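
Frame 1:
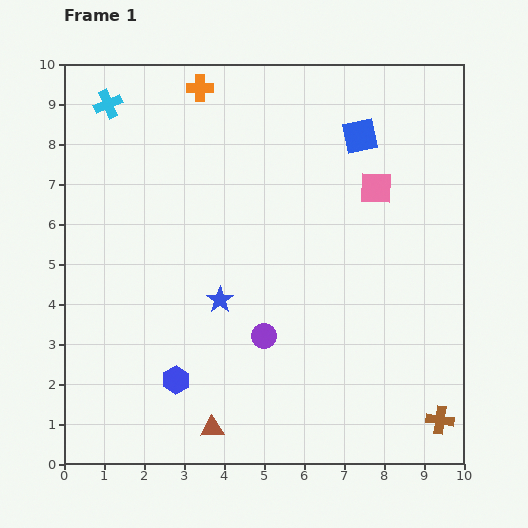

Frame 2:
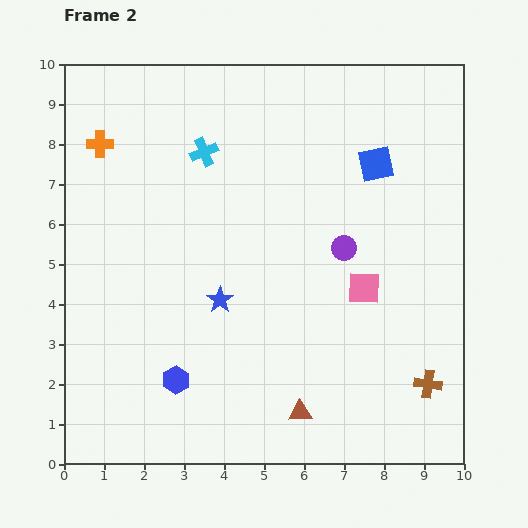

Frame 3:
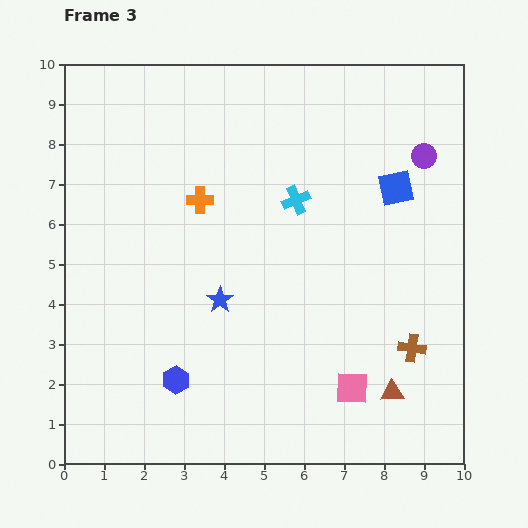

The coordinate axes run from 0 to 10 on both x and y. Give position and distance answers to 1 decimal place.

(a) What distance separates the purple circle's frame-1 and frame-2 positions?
3.0

The purple circle moved from (5.0, 3.2) to (7.0, 5.4), a distance of √(2.0² + 2.2²) ≈ 3.0.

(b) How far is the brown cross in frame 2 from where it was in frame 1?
0.9

The brown cross moved from (9.4, 1.1) to (9.1, 2.0), a distance of √(0.3² + 0.9²) ≈ 0.9.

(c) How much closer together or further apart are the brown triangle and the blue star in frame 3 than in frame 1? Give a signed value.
+1.7

Distance in frame 1: 3.2. Distance in frame 3: 4.9.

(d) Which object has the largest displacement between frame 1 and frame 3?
the purple circle

(moved 6.0; next 5.3)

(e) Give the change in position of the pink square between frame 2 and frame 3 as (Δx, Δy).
(-0.3, -2.5)

The pink square was at (7.5, 4.4) in frame 2 and (7.2, 1.9) in frame 3.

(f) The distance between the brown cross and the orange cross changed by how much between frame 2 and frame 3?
-3.7

Distance in frame 2: 10.2. Distance in frame 3: 6.5.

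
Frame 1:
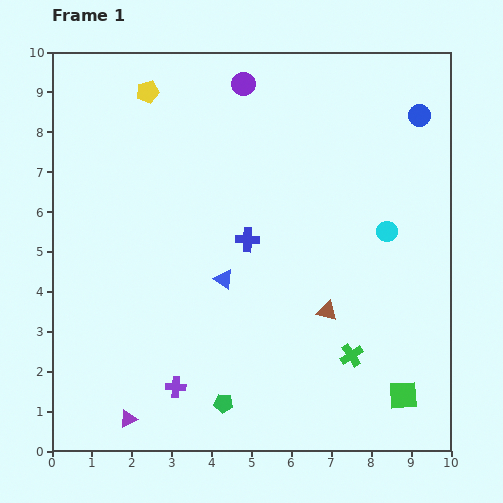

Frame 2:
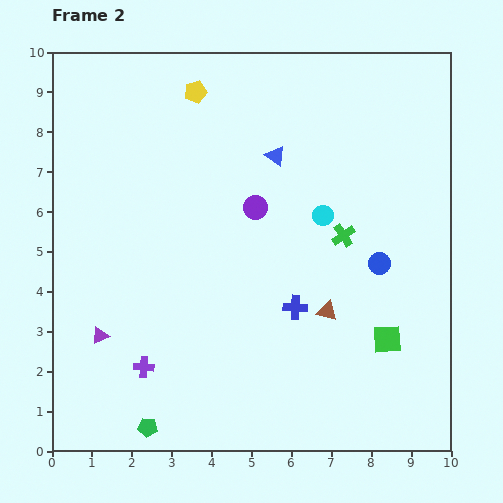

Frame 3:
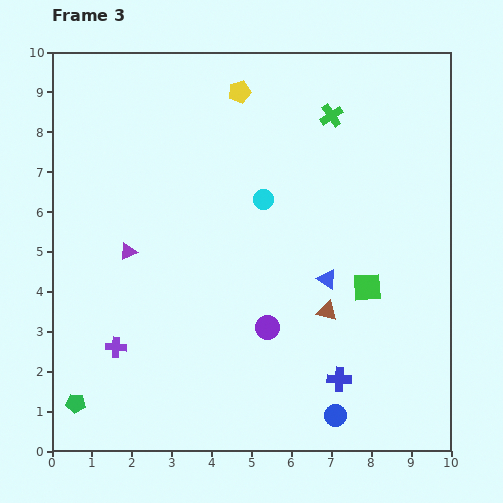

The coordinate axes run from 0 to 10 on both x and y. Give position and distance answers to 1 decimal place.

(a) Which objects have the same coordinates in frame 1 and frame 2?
the brown triangle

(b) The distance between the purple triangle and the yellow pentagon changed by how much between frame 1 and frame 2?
-1.6

Distance in frame 1: 8.2. Distance in frame 2: 6.6.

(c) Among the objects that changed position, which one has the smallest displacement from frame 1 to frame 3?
the purple cross

(moved 1.8)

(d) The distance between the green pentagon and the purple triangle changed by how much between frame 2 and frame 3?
+1.4

Distance in frame 2: 2.6. Distance in frame 3: 4.0.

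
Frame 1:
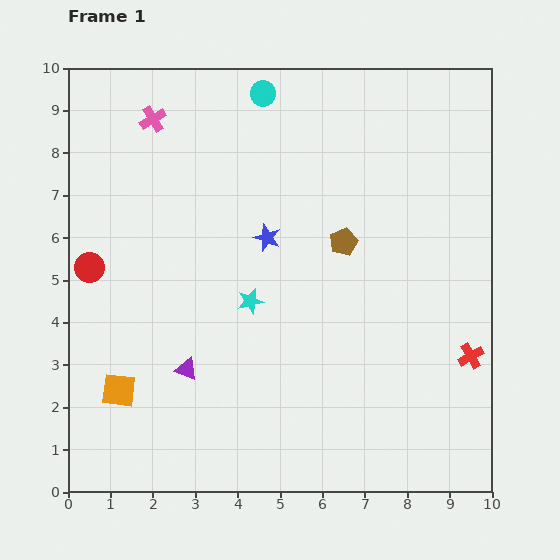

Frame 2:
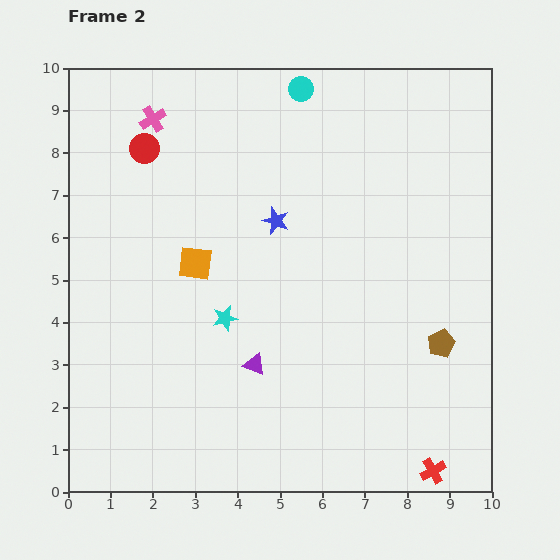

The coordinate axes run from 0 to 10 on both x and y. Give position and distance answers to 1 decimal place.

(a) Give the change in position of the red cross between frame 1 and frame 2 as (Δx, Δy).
(-0.9, -2.7)

The red cross was at (9.5, 3.2) in frame 1 and (8.6, 0.5) in frame 2.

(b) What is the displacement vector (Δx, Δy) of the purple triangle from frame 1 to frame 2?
(1.6, 0.1)

The purple triangle was at (2.8, 2.9) in frame 1 and (4.4, 3.0) in frame 2.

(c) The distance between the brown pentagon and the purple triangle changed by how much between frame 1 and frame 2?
-0.4

Distance in frame 1: 4.8. Distance in frame 2: 4.4.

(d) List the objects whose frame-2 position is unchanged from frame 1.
the pink cross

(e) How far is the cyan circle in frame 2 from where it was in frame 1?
0.9

The cyan circle moved from (4.6, 9.4) to (5.5, 9.5), a distance of √(0.9² + 0.1²) ≈ 0.9.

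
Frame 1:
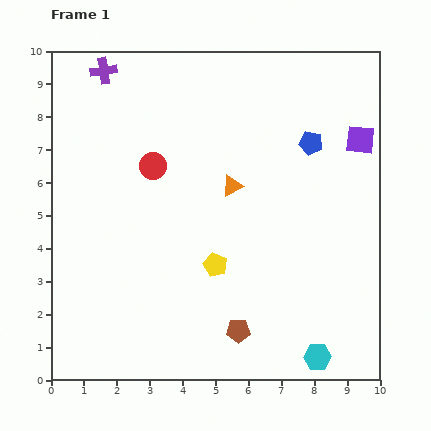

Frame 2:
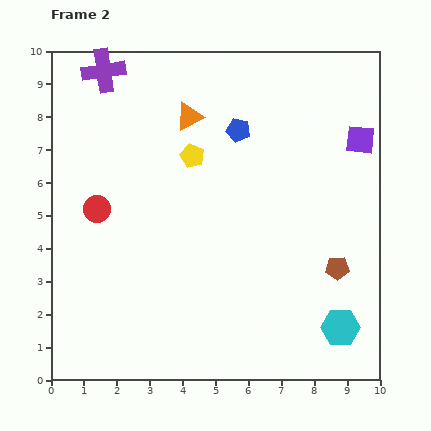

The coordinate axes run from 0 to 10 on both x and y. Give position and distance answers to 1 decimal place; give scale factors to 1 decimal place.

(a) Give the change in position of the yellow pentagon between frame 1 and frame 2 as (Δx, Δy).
(-0.7, 3.3)

The yellow pentagon was at (5.0, 3.5) in frame 1 and (4.3, 6.8) in frame 2.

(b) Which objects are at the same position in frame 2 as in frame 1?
the purple cross, the purple square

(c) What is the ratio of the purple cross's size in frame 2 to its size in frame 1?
1.7×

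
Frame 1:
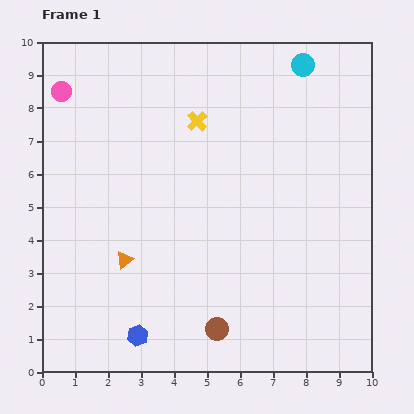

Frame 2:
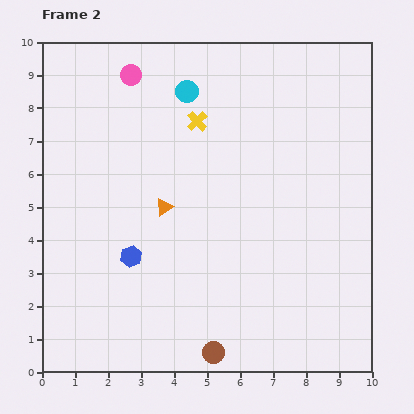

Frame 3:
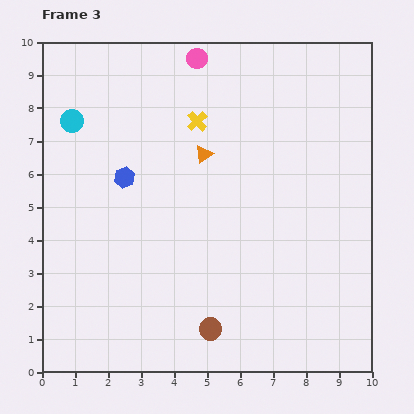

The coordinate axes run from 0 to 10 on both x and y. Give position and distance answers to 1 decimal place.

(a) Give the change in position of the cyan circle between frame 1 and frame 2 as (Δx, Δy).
(-3.5, -0.8)

The cyan circle was at (7.9, 9.3) in frame 1 and (4.4, 8.5) in frame 2.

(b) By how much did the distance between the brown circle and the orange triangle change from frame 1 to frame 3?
+1.8

Distance in frame 1: 3.5. Distance in frame 3: 5.3.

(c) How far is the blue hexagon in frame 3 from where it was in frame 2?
2.4

The blue hexagon moved from (2.7, 3.5) to (2.5, 5.9), a distance of √(0.2² + 2.4²) ≈ 2.4.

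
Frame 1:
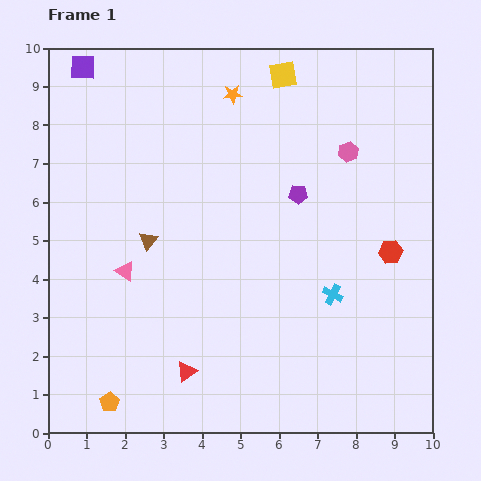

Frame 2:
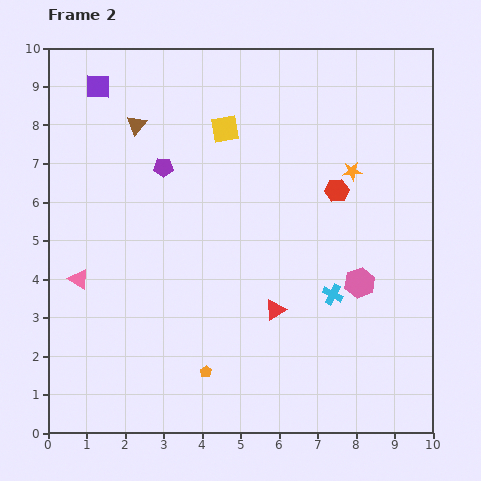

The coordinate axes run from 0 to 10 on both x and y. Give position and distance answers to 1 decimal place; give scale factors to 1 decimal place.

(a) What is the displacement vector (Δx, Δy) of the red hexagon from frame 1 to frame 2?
(-1.4, 1.6)

The red hexagon was at (8.9, 4.7) in frame 1 and (7.5, 6.3) in frame 2.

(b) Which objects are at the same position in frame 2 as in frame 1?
the cyan cross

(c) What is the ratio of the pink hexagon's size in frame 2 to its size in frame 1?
1.5×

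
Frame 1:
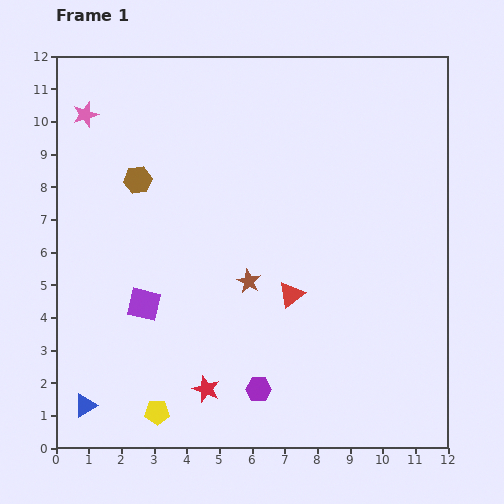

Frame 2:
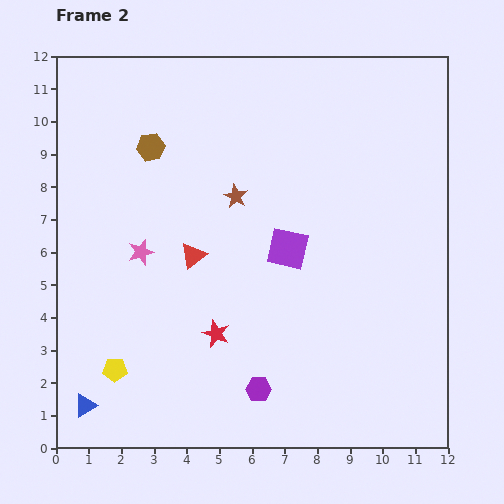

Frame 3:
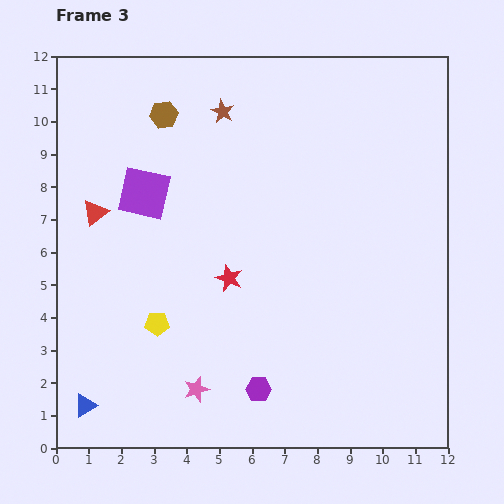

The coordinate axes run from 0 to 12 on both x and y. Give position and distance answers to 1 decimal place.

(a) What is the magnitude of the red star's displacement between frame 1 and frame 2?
1.7

The red star moved from (4.6, 1.8) to (4.9, 3.5), a distance of √(0.3² + 1.7²) ≈ 1.7.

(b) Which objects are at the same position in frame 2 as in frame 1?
the purple hexagon, the blue triangle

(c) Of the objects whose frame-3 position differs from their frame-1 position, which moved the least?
the brown hexagon

(moved 2.2)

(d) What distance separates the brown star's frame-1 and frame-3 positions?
5.3

The brown star moved from (5.9, 5.1) to (5.1, 10.3), a distance of √(0.8² + 5.2²) ≈ 5.3.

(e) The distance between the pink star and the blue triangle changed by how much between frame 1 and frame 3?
-5.5

Distance in frame 1: 8.9. Distance in frame 3: 3.4.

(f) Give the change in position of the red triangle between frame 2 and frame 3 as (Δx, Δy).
(-3.0, 1.3)

The red triangle was at (4.2, 5.9) in frame 2 and (1.2, 7.2) in frame 3.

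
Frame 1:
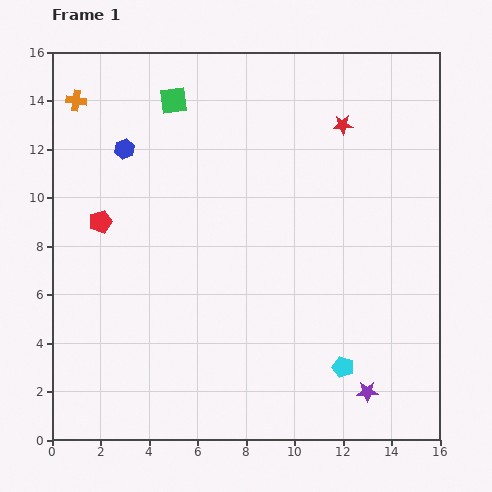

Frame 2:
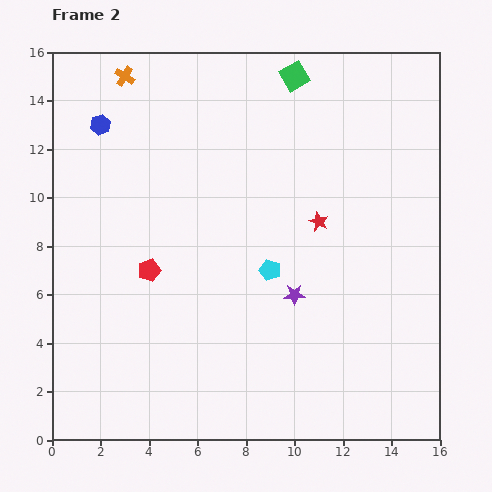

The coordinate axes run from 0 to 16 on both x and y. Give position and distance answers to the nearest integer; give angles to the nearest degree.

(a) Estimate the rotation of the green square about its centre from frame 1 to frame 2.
22° counter-clockwise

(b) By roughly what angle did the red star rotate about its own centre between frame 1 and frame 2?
26° clockwise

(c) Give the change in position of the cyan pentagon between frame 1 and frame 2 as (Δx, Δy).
(-3, 4)

The cyan pentagon was at (12, 3) in frame 1 and (9, 7) in frame 2.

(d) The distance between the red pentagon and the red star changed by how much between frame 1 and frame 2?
-4

Distance in frame 1: 11. Distance in frame 2: 7.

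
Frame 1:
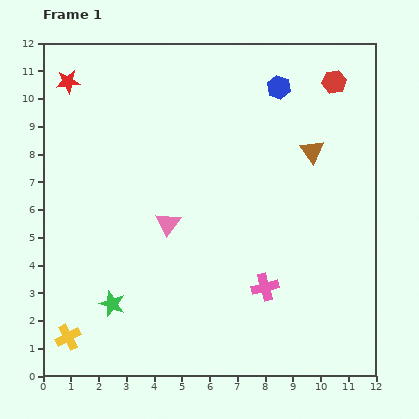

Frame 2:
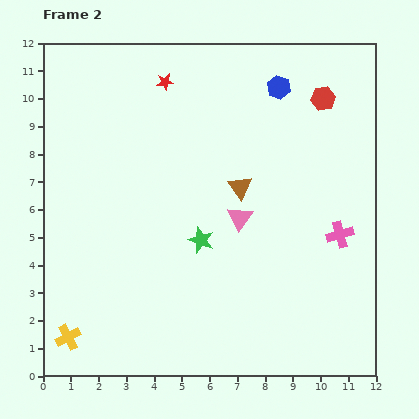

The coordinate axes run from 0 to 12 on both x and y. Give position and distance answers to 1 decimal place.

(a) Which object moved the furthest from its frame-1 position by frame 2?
the green star

(moved 3.9; next 3.5)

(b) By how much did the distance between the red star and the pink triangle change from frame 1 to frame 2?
-0.6

Distance in frame 1: 6.2. Distance in frame 2: 5.6.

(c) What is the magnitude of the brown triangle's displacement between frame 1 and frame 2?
2.9

The brown triangle moved from (9.7, 8.1) to (7.1, 6.8), a distance of √(2.6² + 1.3²) ≈ 2.9.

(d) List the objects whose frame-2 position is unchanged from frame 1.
the blue hexagon, the yellow cross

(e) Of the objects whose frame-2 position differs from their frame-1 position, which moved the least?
the red hexagon

(moved 0.7)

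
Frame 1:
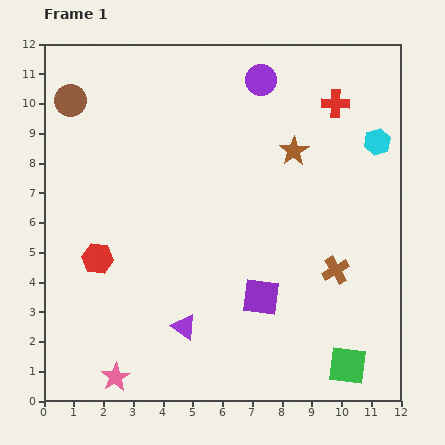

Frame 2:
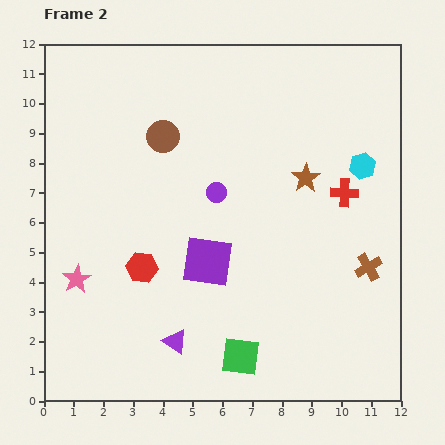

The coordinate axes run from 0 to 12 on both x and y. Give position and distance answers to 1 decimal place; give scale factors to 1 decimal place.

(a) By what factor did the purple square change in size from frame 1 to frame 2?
1.4×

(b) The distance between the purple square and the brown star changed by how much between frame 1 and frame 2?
-0.7

Distance in frame 1: 5.0. Distance in frame 2: 4.3.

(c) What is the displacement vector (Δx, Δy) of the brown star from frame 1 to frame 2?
(0.4, -0.9)

The brown star was at (8.4, 8.4) in frame 1 and (8.8, 7.5) in frame 2.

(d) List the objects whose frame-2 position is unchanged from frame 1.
none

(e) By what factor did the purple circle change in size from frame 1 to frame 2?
0.6×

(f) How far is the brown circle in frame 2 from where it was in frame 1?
3.3

The brown circle moved from (0.9, 10.1) to (4.0, 8.9), a distance of √(3.1² + 1.2²) ≈ 3.3.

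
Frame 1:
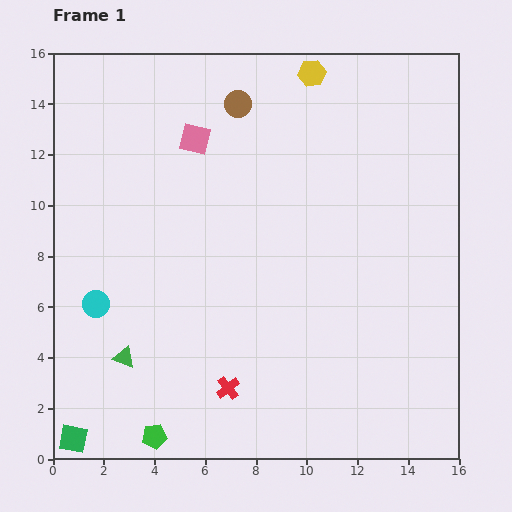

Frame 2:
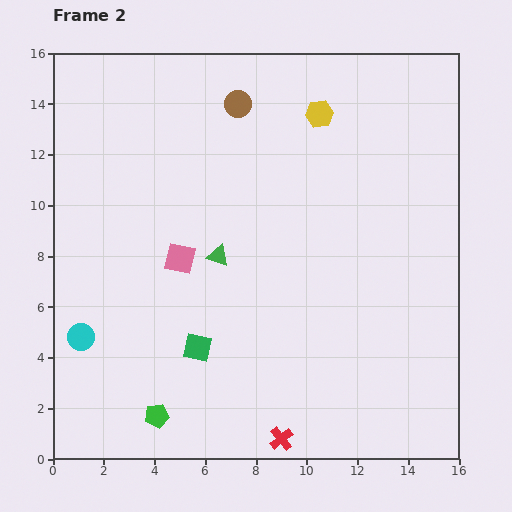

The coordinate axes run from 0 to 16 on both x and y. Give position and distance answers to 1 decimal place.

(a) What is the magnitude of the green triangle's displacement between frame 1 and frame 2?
5.4

The green triangle moved from (2.8, 4.0) to (6.5, 8.0), a distance of √(3.7² + 4.0²) ≈ 5.4.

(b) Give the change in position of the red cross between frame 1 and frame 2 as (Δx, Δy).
(2.1, -2.0)

The red cross was at (6.9, 2.8) in frame 1 and (9.0, 0.8) in frame 2.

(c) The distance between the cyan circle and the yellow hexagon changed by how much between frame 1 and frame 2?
+0.4

Distance in frame 1: 12.5. Distance in frame 2: 12.9.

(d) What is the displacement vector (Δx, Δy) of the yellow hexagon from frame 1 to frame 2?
(0.3, -1.6)

The yellow hexagon was at (10.2, 15.2) in frame 1 and (10.5, 13.6) in frame 2.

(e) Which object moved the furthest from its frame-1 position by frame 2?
the green square

(moved 6.1; next 5.4)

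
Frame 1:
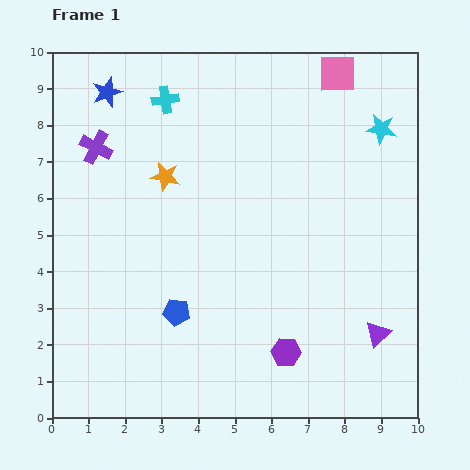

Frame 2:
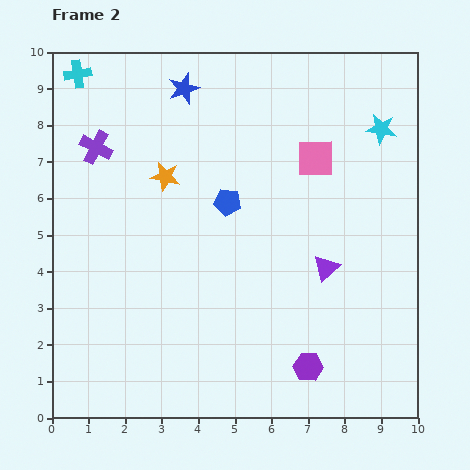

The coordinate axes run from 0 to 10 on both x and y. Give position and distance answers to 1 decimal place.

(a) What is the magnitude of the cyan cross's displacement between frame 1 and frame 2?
2.5

The cyan cross moved from (3.1, 8.7) to (0.7, 9.4), a distance of √(2.4² + 0.7²) ≈ 2.5.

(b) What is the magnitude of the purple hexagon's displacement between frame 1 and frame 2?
0.7

The purple hexagon moved from (6.4, 1.8) to (7.0, 1.4), a distance of √(0.6² + 0.4²) ≈ 0.7.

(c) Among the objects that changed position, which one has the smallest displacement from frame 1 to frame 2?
the purple hexagon

(moved 0.7)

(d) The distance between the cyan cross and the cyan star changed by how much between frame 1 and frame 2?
+2.4

Distance in frame 1: 6.0. Distance in frame 2: 8.4.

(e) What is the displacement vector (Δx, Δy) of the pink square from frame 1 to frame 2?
(-0.6, -2.3)

The pink square was at (7.8, 9.4) in frame 1 and (7.2, 7.1) in frame 2.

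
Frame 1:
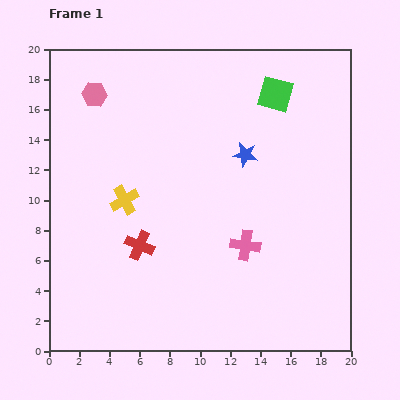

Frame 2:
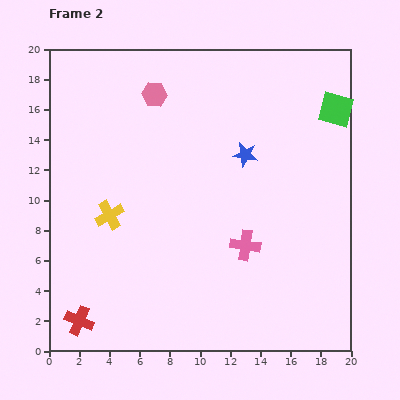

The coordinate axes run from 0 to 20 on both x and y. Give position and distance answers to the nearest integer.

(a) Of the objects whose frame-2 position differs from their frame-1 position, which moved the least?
the yellow cross

(moved 1)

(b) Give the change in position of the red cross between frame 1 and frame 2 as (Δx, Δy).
(-4, -5)

The red cross was at (6, 7) in frame 1 and (2, 2) in frame 2.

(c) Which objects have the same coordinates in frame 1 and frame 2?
the blue star, the pink cross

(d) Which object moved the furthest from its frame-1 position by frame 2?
the red cross

(moved 6; next 4)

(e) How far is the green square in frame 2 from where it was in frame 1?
4

The green square moved from (15, 17) to (19, 16), a distance of √(4² + 1²) ≈ 4.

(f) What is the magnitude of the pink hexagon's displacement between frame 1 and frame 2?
4

The pink hexagon moved from (3, 17) to (7, 17), a distance of √(4² + 0²) ≈ 4.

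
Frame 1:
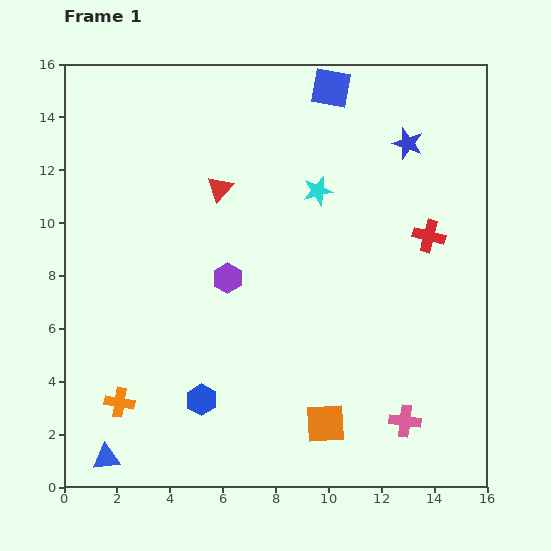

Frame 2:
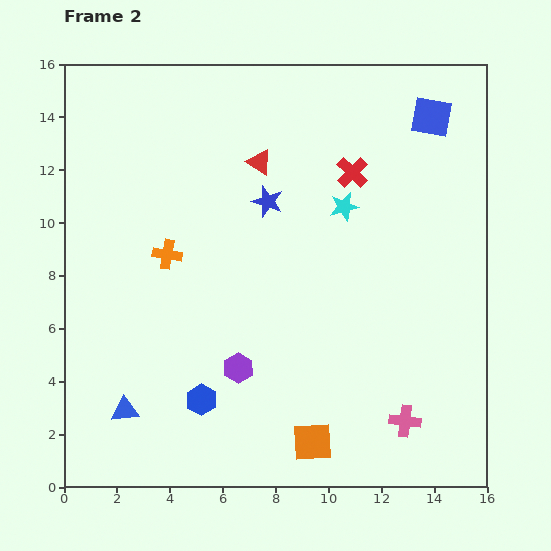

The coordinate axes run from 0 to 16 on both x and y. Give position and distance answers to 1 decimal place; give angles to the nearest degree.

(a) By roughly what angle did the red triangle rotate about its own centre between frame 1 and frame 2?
39° counter-clockwise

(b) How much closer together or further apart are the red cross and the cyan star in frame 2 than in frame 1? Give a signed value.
-3.2

Distance in frame 1: 4.5. Distance in frame 2: 1.3.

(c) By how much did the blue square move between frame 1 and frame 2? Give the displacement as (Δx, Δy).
(3.8, -1.1)

The blue square was at (10.1, 15.1) in frame 1 and (13.9, 14.0) in frame 2.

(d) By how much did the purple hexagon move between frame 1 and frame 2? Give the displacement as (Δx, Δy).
(0.4, -3.4)

The purple hexagon was at (6.2, 7.9) in frame 1 and (6.6, 4.5) in frame 2.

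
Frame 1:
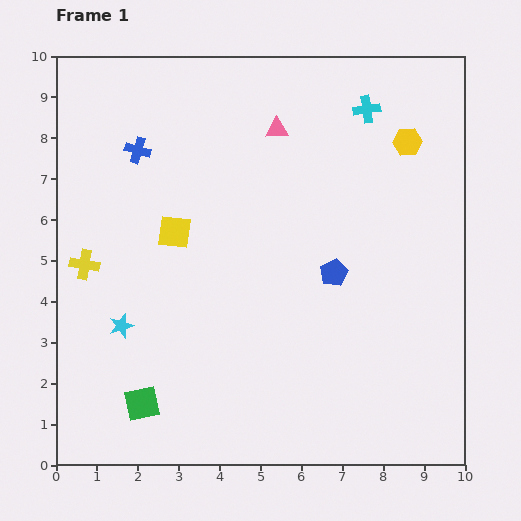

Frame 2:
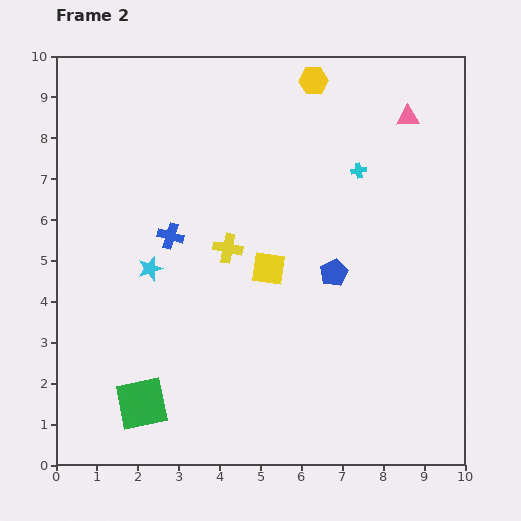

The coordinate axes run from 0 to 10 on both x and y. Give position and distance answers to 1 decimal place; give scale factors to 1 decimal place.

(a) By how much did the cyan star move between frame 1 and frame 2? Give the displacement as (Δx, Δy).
(0.7, 1.4)

The cyan star was at (1.6, 3.4) in frame 1 and (2.3, 4.8) in frame 2.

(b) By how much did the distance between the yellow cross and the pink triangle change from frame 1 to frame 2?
-0.3

Distance in frame 1: 5.7. Distance in frame 2: 5.4.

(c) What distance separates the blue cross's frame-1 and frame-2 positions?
2.2

The blue cross moved from (2.0, 7.7) to (2.8, 5.6), a distance of √(0.8² + 2.1²) ≈ 2.2.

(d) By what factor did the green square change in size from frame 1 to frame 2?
1.5×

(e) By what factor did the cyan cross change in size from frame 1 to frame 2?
0.6×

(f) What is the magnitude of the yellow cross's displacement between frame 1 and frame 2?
3.5

The yellow cross moved from (0.7, 4.9) to (4.2, 5.3), a distance of √(3.5² + 0.4²) ≈ 3.5.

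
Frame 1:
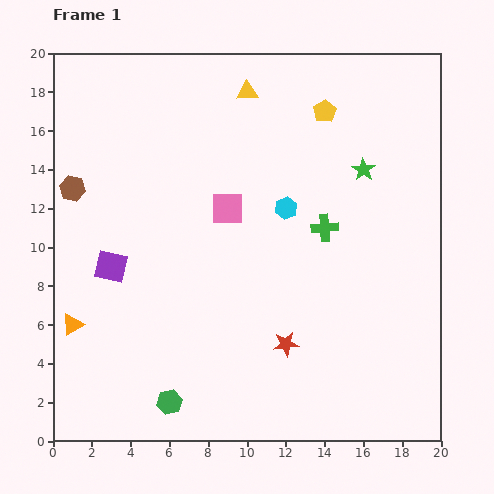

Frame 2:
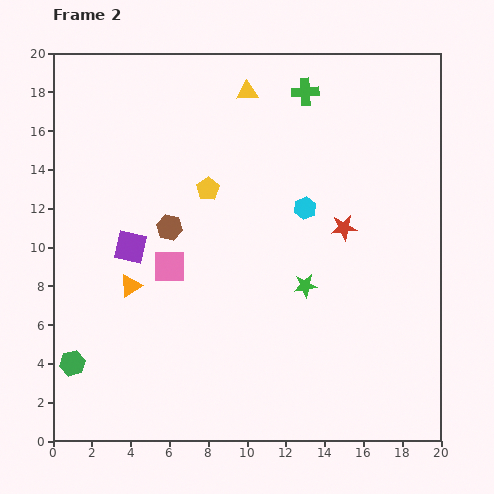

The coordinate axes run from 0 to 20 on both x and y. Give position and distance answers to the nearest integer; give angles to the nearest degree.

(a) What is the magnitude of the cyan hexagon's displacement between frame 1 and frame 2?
1

The cyan hexagon moved from (12, 12) to (13, 12), a distance of √(1² + 0²) ≈ 1.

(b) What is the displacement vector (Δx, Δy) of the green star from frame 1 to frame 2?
(-3, -6)

The green star was at (16, 14) in frame 1 and (13, 8) in frame 2.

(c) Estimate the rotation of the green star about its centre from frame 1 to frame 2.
31° clockwise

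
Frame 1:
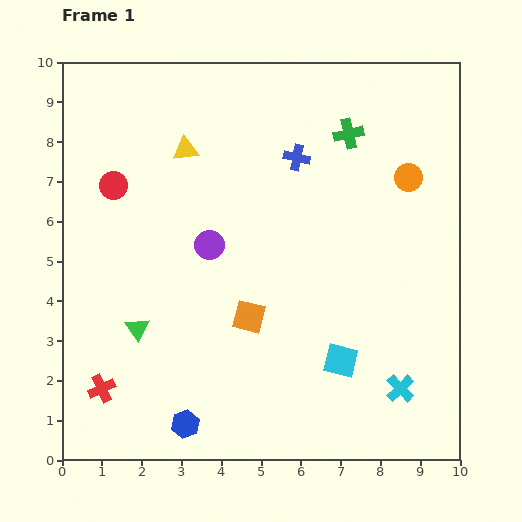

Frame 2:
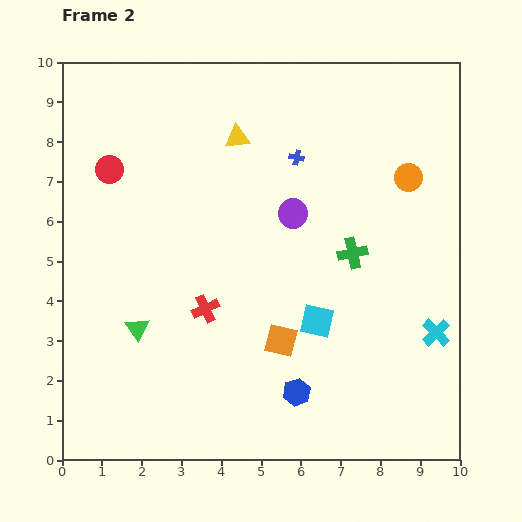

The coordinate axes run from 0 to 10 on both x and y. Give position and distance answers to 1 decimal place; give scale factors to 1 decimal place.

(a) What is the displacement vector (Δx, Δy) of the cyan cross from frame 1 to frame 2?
(0.9, 1.4)

The cyan cross was at (8.5, 1.8) in frame 1 and (9.4, 3.2) in frame 2.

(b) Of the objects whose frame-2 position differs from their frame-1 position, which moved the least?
the red circle

(moved 0.4)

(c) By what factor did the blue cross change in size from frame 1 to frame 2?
0.6×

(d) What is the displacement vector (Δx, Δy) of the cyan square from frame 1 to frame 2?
(-0.6, 1.0)

The cyan square was at (7.0, 2.5) in frame 1 and (6.4, 3.5) in frame 2.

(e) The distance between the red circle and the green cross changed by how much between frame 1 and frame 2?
+0.5

Distance in frame 1: 6.0. Distance in frame 2: 6.5.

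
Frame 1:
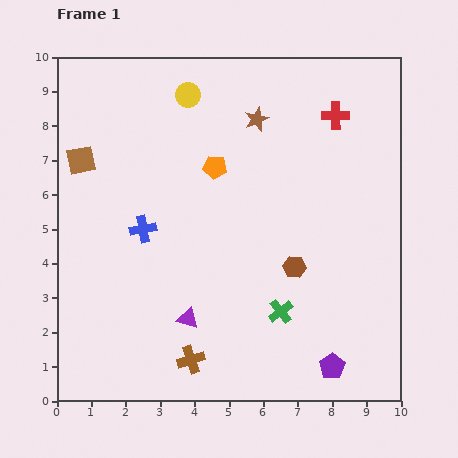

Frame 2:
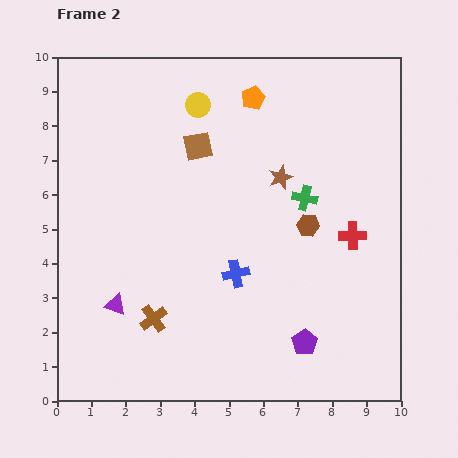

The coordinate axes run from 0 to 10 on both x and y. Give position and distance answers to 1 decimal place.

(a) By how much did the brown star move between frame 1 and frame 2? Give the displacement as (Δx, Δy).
(0.7, -1.7)

The brown star was at (5.8, 8.2) in frame 1 and (6.5, 6.5) in frame 2.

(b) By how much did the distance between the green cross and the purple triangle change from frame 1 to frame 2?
+3.6

Distance in frame 1: 2.7. Distance in frame 2: 6.3.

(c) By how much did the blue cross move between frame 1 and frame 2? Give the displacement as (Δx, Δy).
(2.7, -1.3)

The blue cross was at (2.5, 5.0) in frame 1 and (5.2, 3.7) in frame 2.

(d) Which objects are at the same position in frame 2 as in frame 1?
none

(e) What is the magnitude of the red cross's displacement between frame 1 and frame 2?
3.5

The red cross moved from (8.1, 8.3) to (8.6, 4.8), a distance of √(0.5² + 3.5²) ≈ 3.5.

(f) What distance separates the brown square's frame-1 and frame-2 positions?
3.4

The brown square moved from (0.7, 7.0) to (4.1, 7.4), a distance of √(3.4² + 0.4²) ≈ 3.4.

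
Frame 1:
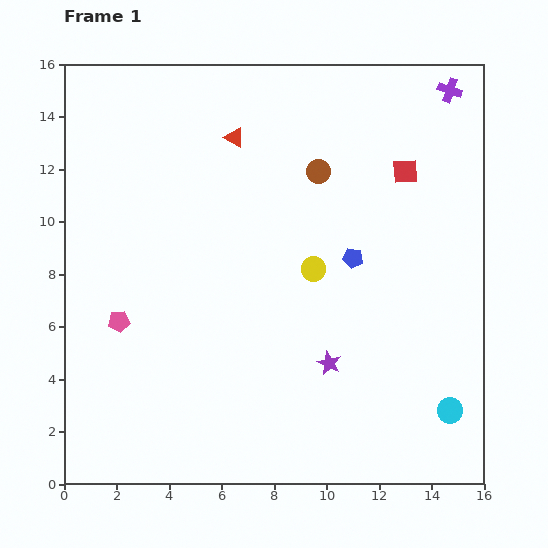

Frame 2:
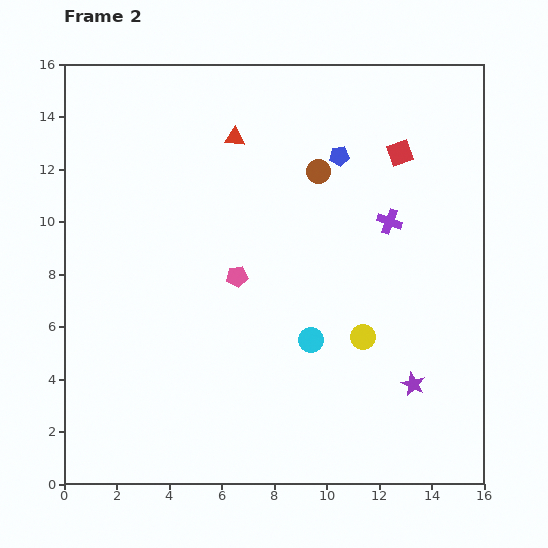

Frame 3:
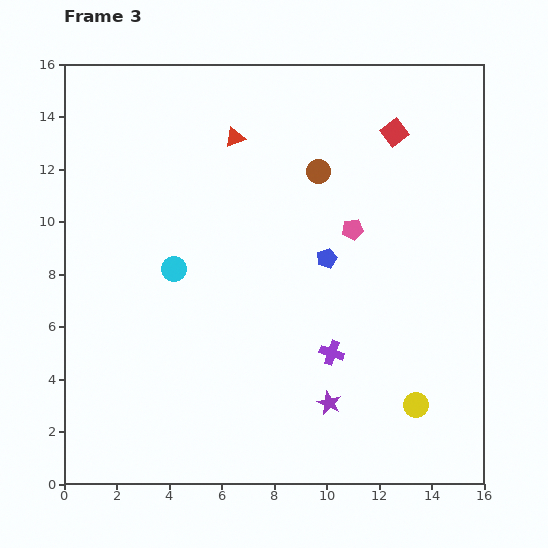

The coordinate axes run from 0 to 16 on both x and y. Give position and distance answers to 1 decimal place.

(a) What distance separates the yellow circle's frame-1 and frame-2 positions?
3.2

The yellow circle moved from (9.5, 8.2) to (11.4, 5.6), a distance of √(1.9² + 2.6²) ≈ 3.2.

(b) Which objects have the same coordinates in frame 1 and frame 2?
the red triangle, the brown circle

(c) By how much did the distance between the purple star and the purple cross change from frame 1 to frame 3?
-9.5

Distance in frame 1: 11.4. Distance in frame 3: 1.9.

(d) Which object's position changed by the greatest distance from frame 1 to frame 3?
the cyan circle

(moved 11.8; next 11.0)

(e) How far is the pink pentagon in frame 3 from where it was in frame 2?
4.8

The pink pentagon moved from (6.6, 7.9) to (11.0, 9.7), a distance of √(4.4² + 1.8²) ≈ 4.8.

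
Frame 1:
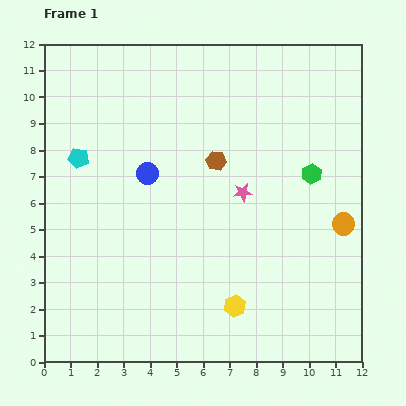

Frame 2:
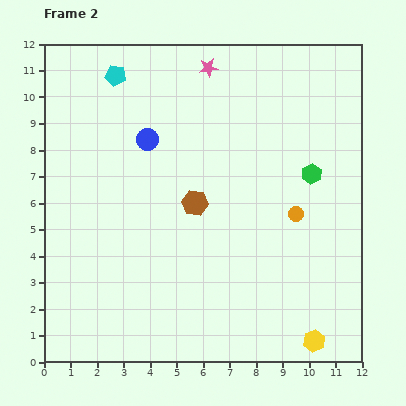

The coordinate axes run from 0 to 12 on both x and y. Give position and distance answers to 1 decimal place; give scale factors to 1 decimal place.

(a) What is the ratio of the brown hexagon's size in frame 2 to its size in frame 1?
1.3×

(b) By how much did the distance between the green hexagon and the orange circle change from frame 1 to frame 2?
-0.6

Distance in frame 1: 2.2. Distance in frame 2: 1.6.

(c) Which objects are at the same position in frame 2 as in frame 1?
the green hexagon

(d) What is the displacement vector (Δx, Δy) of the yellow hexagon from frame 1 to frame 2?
(3.0, -1.3)

The yellow hexagon was at (7.2, 2.1) in frame 1 and (10.2, 0.8) in frame 2.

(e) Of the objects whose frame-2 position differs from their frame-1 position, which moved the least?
the blue circle

(moved 1.3)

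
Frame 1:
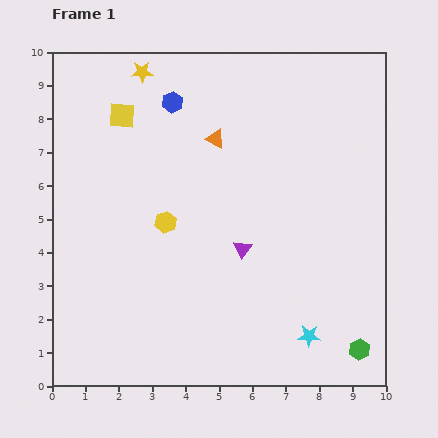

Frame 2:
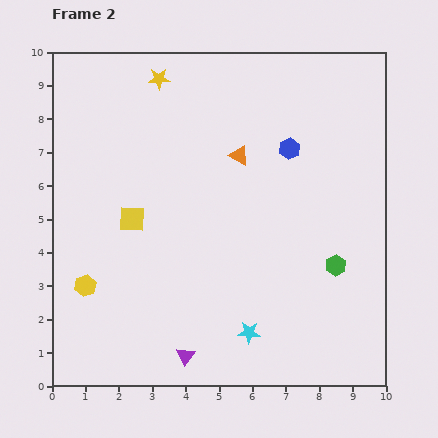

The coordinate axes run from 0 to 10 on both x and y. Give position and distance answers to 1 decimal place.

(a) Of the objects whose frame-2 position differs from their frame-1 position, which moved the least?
the yellow star

(moved 0.5)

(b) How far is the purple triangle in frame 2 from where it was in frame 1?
3.6

The purple triangle moved from (5.7, 4.1) to (4.0, 0.9), a distance of √(1.7² + 3.2²) ≈ 3.6.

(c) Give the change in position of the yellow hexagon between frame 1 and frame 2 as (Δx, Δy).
(-2.4, -1.9)

The yellow hexagon was at (3.4, 4.9) in frame 1 and (1.0, 3.0) in frame 2.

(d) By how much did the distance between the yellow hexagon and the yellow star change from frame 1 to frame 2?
+2.0

Distance in frame 1: 4.6. Distance in frame 2: 6.6.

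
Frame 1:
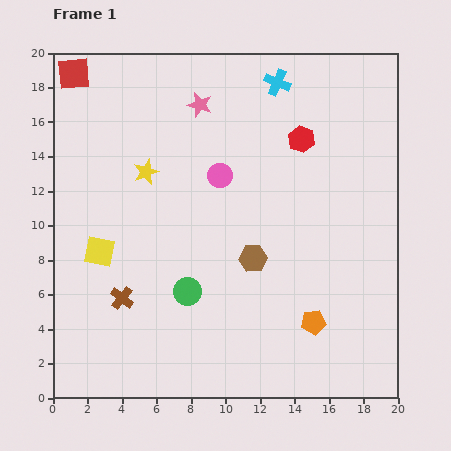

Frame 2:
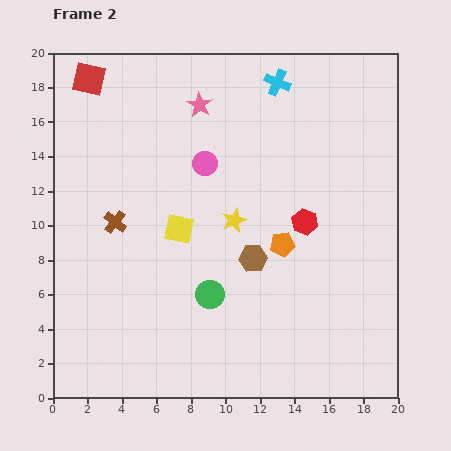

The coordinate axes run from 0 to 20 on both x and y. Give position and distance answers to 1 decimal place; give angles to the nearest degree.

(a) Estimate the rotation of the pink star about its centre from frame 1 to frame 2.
16° clockwise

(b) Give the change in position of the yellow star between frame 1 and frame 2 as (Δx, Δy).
(5.1, -2.8)

The yellow star was at (5.4, 13.1) in frame 1 and (10.5, 10.3) in frame 2.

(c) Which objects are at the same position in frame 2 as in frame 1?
the brown hexagon, the pink star, the cyan cross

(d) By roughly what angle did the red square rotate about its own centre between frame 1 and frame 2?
18° clockwise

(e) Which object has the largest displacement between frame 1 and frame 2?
the yellow star

(moved 5.8; next 4.8)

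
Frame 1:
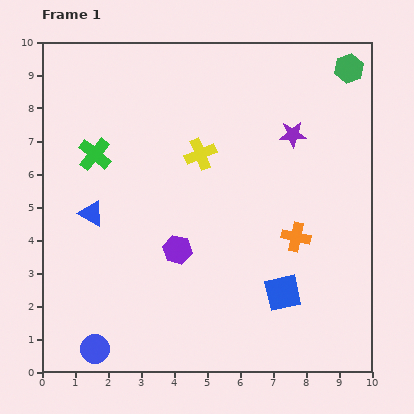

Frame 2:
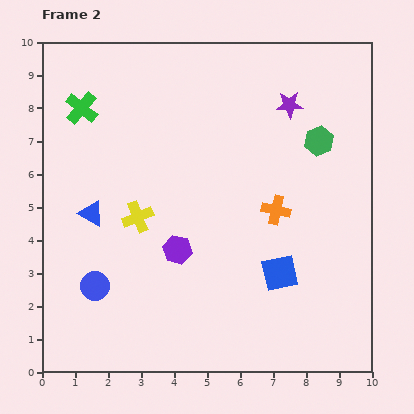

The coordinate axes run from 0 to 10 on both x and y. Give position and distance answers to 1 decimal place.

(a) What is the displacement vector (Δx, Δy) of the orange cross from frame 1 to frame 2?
(-0.6, 0.8)

The orange cross was at (7.7, 4.1) in frame 1 and (7.1, 4.9) in frame 2.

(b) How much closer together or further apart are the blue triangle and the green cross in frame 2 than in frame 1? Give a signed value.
+1.4

Distance in frame 1: 1.8. Distance in frame 2: 3.2.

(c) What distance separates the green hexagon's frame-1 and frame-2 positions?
2.4

The green hexagon moved from (9.3, 9.2) to (8.4, 7.0), a distance of √(0.9² + 2.2²) ≈ 2.4.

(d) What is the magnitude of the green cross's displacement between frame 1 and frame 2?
1.5

The green cross moved from (1.6, 6.6) to (1.2, 8.0), a distance of √(0.4² + 1.4²) ≈ 1.5.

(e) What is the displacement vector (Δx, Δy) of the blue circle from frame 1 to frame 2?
(0.0, 1.9)

The blue circle was at (1.6, 0.7) in frame 1 and (1.6, 2.6) in frame 2.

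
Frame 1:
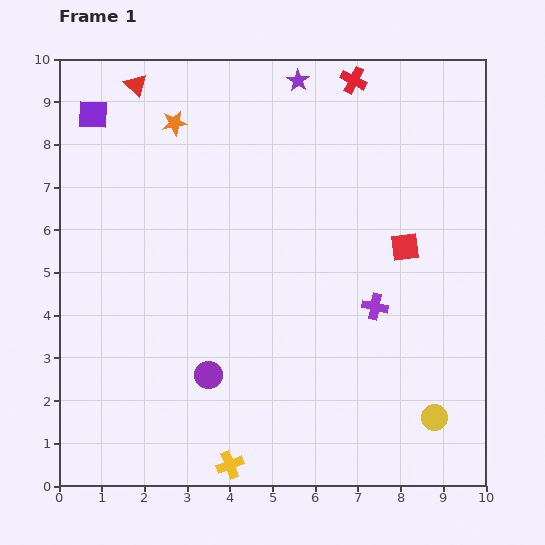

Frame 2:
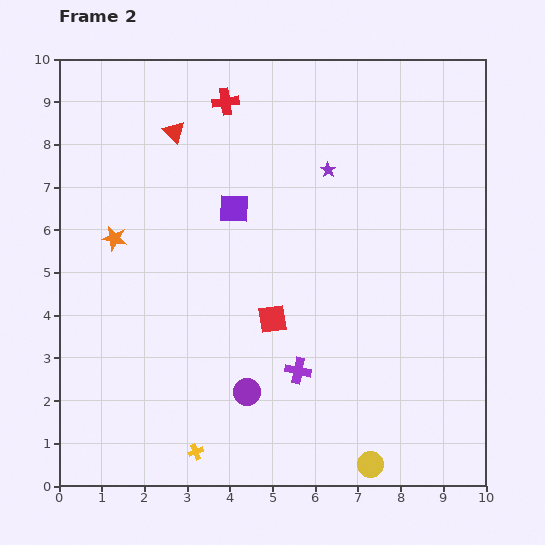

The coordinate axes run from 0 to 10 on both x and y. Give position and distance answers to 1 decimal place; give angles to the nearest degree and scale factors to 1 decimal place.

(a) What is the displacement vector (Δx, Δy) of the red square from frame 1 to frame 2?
(-3.1, -1.7)

The red square was at (8.1, 5.6) in frame 1 and (5.0, 3.9) in frame 2.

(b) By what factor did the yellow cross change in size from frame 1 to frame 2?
0.6×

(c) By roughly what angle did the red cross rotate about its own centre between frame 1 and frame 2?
34° counter-clockwise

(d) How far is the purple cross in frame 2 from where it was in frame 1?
2.3

The purple cross moved from (7.4, 4.2) to (5.6, 2.7), a distance of √(1.8² + 1.5²) ≈ 2.3.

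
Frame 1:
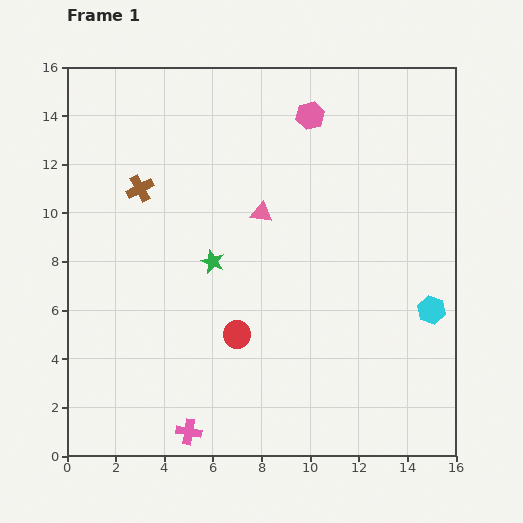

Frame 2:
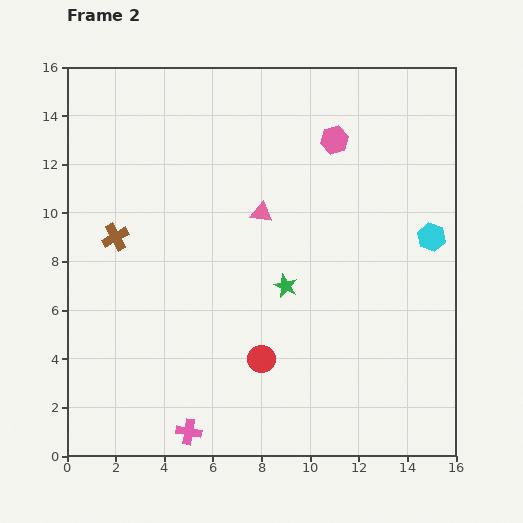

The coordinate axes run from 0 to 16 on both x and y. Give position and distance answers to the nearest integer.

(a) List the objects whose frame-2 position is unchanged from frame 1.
the pink cross, the pink triangle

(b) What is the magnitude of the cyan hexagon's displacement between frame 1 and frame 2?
3

The cyan hexagon moved from (15, 6) to (15, 9), a distance of √(0² + 3²) ≈ 3.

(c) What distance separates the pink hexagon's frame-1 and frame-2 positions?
1

The pink hexagon moved from (10, 14) to (11, 13), a distance of √(1² + 1²) ≈ 1.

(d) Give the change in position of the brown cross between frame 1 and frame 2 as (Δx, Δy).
(-1, -2)

The brown cross was at (3, 11) in frame 1 and (2, 9) in frame 2.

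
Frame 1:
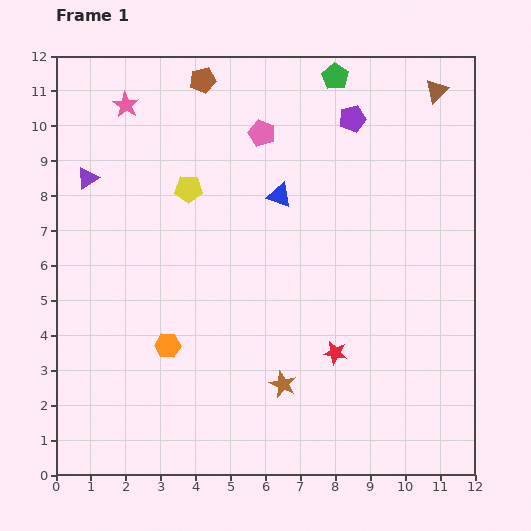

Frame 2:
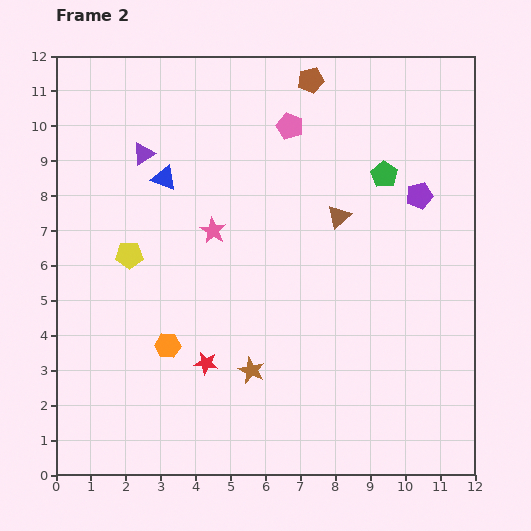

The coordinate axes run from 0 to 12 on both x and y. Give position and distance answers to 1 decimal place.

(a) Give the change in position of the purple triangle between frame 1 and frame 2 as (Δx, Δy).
(1.6, 0.7)

The purple triangle was at (0.9, 8.5) in frame 1 and (2.5, 9.2) in frame 2.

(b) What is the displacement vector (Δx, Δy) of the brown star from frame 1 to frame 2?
(-0.9, 0.4)

The brown star was at (6.5, 2.6) in frame 1 and (5.6, 3.0) in frame 2.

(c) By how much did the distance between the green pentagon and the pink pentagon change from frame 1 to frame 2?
+0.4

Distance in frame 1: 2.6. Distance in frame 2: 3.0.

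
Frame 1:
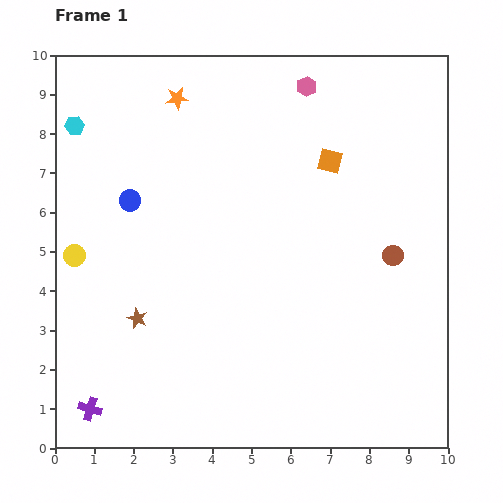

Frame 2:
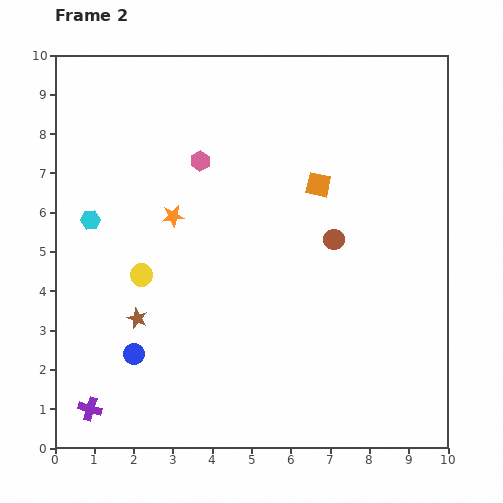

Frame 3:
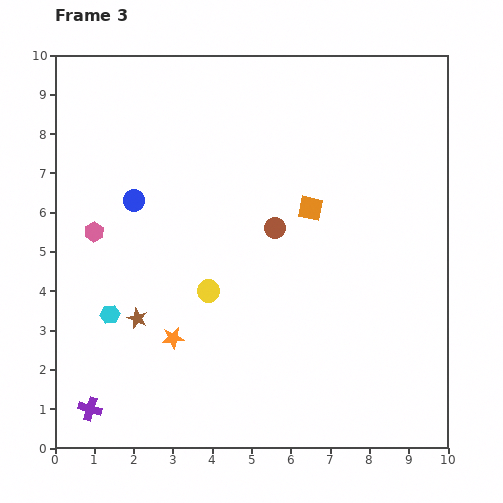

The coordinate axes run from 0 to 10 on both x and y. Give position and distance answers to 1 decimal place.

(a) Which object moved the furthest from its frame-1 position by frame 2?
the blue circle

(moved 3.9; next 3.3)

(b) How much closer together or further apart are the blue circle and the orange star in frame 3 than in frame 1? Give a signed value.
+0.7

Distance in frame 1: 2.9. Distance in frame 3: 3.6.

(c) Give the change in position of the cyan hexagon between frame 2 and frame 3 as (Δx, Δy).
(0.5, -2.4)

The cyan hexagon was at (0.9, 5.8) in frame 2 and (1.4, 3.4) in frame 3.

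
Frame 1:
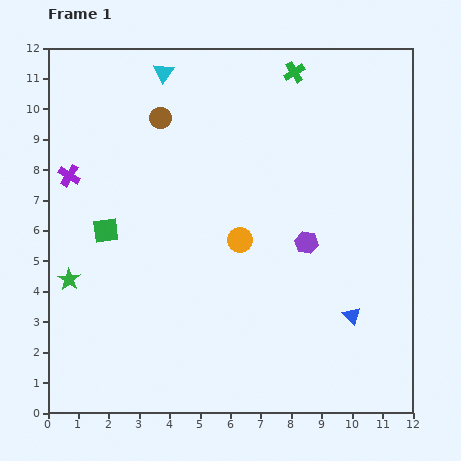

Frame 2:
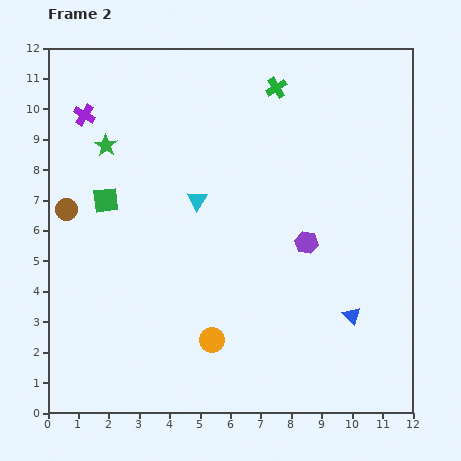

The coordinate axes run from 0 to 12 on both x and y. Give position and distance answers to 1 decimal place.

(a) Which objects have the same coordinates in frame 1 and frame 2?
the blue triangle, the purple hexagon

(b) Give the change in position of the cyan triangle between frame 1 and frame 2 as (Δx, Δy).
(1.1, -4.2)

The cyan triangle was at (3.8, 11.2) in frame 1 and (4.9, 7.0) in frame 2.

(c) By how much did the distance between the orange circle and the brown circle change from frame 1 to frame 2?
+1.6

Distance in frame 1: 4.8. Distance in frame 2: 6.4.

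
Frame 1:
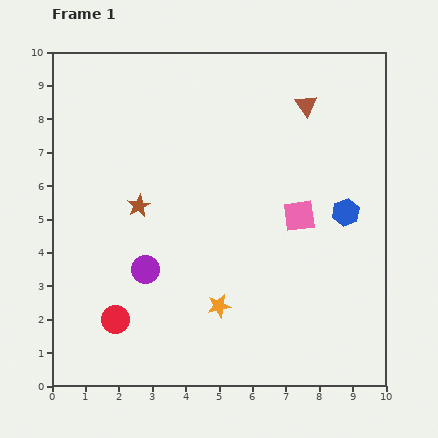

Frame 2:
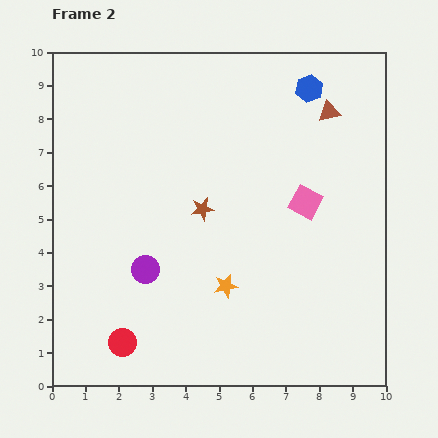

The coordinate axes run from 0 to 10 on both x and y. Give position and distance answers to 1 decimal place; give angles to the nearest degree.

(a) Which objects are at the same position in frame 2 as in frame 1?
the purple circle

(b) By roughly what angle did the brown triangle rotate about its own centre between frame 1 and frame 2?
52° clockwise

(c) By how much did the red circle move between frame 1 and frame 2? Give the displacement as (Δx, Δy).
(0.2, -0.7)

The red circle was at (1.9, 2.0) in frame 1 and (2.1, 1.3) in frame 2.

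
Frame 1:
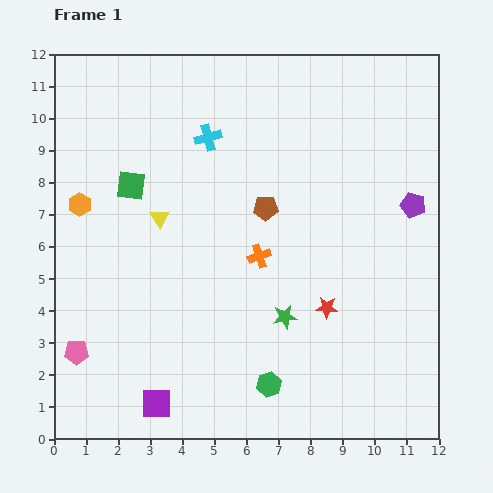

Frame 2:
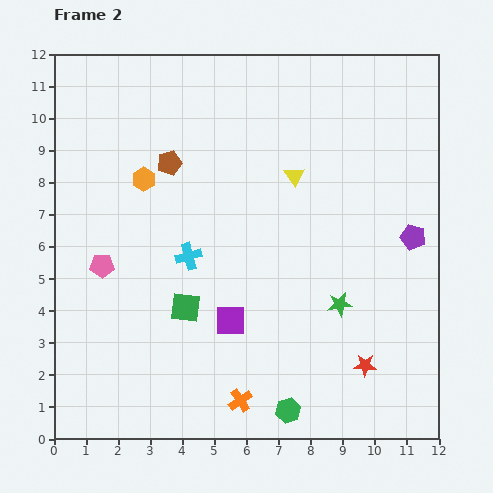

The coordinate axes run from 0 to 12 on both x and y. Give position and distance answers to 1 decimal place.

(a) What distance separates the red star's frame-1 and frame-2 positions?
2.2

The red star moved from (8.5, 4.1) to (9.7, 2.3), a distance of √(1.2² + 1.8²) ≈ 2.2.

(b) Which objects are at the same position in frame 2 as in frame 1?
none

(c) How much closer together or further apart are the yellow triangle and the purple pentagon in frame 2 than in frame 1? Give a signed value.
-3.7

Distance in frame 1: 7.9. Distance in frame 2: 4.2.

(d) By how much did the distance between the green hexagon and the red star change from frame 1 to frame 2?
-0.2

Distance in frame 1: 3.0. Distance in frame 2: 2.8.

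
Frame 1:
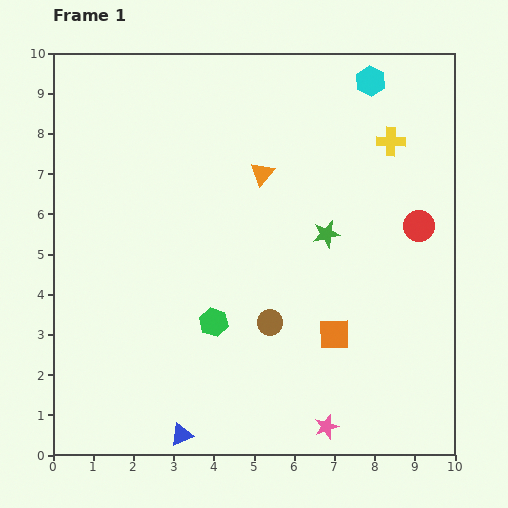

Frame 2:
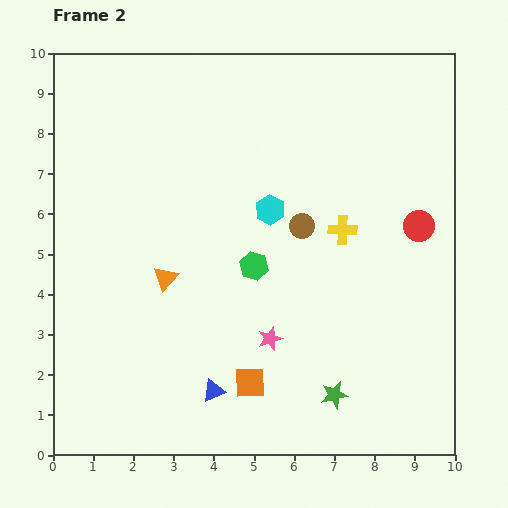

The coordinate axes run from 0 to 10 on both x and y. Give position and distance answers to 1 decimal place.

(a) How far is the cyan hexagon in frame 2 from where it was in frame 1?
4.1

The cyan hexagon moved from (7.9, 9.3) to (5.4, 6.1), a distance of √(2.5² + 3.2²) ≈ 4.1.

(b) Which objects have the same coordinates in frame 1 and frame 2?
the red circle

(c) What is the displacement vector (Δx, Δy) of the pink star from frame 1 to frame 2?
(-1.4, 2.2)

The pink star was at (6.8, 0.7) in frame 1 and (5.4, 2.9) in frame 2.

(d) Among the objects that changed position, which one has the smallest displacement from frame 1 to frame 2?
the blue triangle

(moved 1.4)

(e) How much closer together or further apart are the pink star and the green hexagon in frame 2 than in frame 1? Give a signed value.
-2.0

Distance in frame 1: 3.8. Distance in frame 2: 1.8.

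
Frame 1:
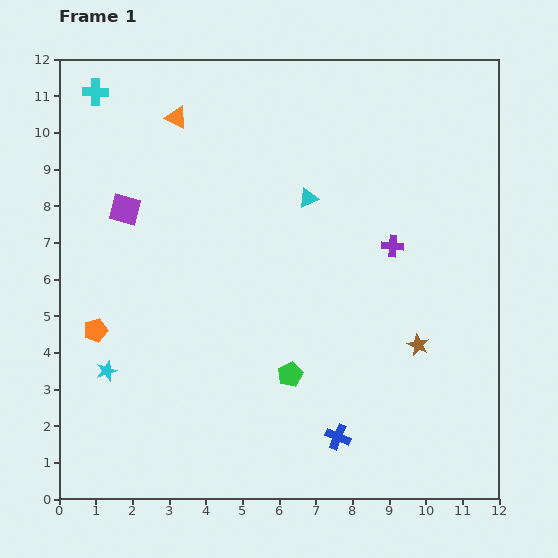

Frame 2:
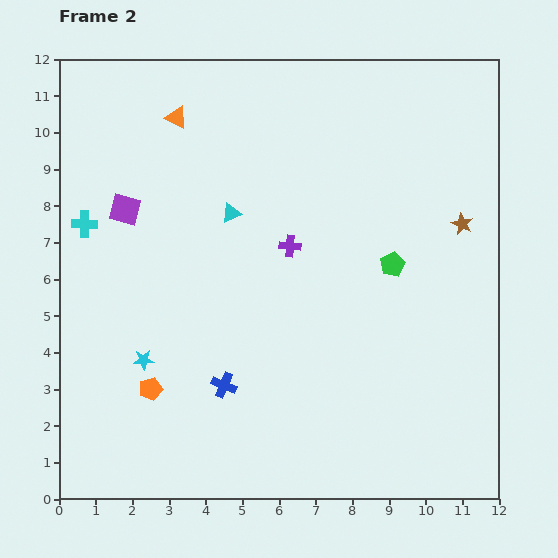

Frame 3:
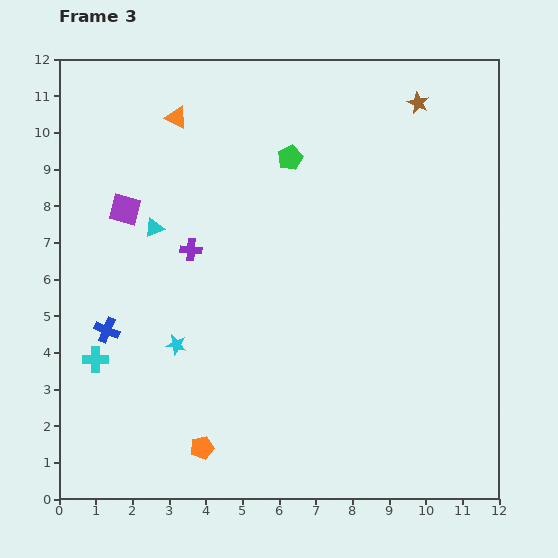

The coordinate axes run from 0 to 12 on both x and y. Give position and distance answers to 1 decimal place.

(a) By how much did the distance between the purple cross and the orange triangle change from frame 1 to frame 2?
-2.2

Distance in frame 1: 6.9. Distance in frame 2: 4.7.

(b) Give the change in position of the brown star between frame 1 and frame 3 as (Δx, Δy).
(0.0, 6.6)

The brown star was at (9.8, 4.2) in frame 1 and (9.8, 10.8) in frame 3.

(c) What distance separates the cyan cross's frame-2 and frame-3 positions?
3.7

The cyan cross moved from (0.7, 7.5) to (1.0, 3.8), a distance of √(0.3² + 3.7²) ≈ 3.7.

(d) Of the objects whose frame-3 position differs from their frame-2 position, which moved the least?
the cyan star

(moved 1.0)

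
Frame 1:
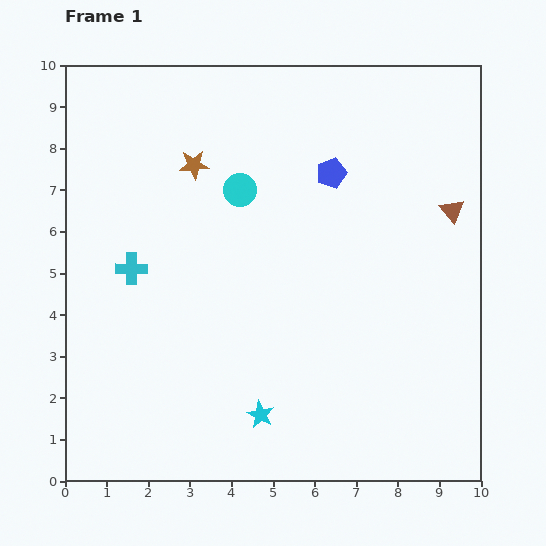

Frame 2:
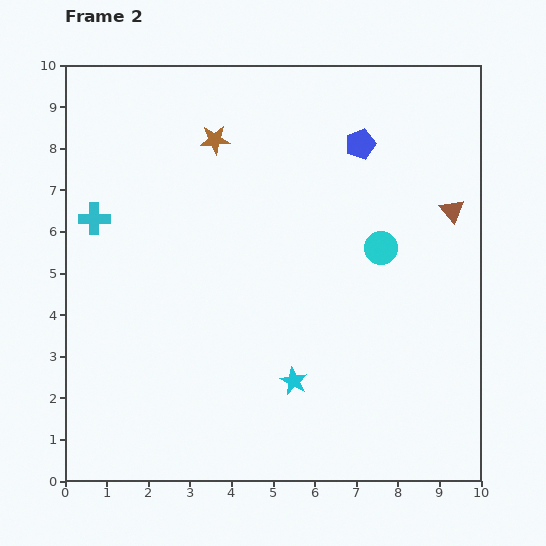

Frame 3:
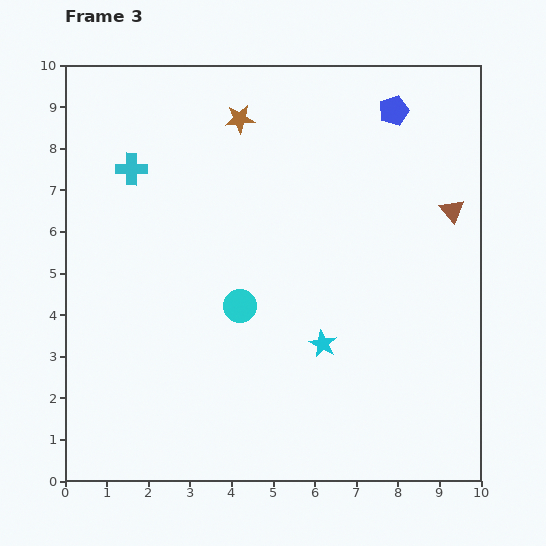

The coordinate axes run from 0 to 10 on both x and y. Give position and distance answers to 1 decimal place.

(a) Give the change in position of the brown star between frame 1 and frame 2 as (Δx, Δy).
(0.5, 0.6)

The brown star was at (3.1, 7.6) in frame 1 and (3.6, 8.2) in frame 2.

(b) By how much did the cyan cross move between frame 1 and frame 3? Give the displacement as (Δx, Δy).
(0.0, 2.4)

The cyan cross was at (1.6, 5.1) in frame 1 and (1.6, 7.5) in frame 3.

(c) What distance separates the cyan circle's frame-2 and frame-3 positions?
3.7

The cyan circle moved from (7.6, 5.6) to (4.2, 4.2), a distance of √(3.4² + 1.4²) ≈ 3.7.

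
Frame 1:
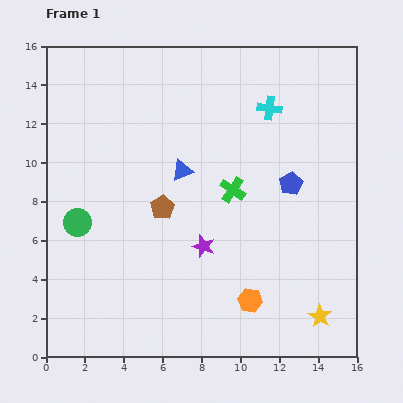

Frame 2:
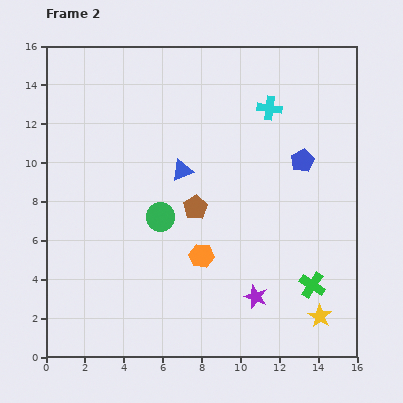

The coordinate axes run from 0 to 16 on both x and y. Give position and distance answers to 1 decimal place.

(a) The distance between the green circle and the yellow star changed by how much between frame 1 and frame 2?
-3.7

Distance in frame 1: 13.4. Distance in frame 2: 9.7.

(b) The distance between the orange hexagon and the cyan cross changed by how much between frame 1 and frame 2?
-1.6

Distance in frame 1: 10.0. Distance in frame 2: 8.4.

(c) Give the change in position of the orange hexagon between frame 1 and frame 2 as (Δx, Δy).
(-2.5, 2.3)

The orange hexagon was at (10.5, 2.9) in frame 1 and (8.0, 5.2) in frame 2.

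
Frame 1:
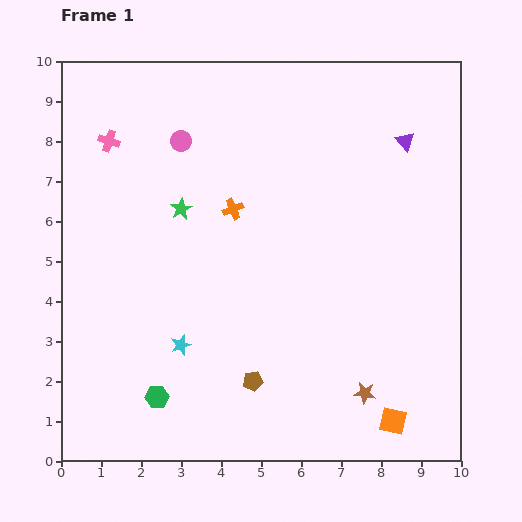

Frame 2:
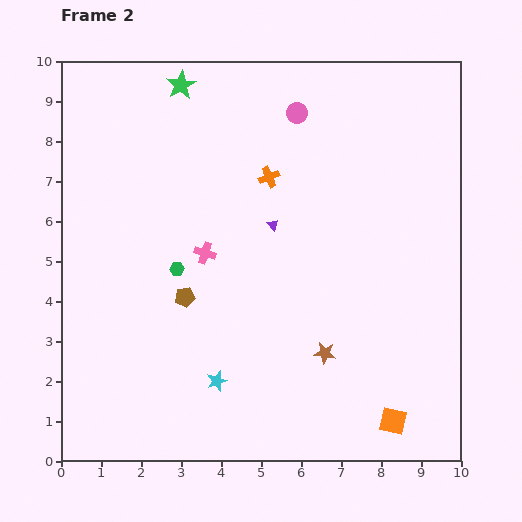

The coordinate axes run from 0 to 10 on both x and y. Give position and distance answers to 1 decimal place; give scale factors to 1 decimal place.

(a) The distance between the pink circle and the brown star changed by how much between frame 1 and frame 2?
-1.8

Distance in frame 1: 7.8. Distance in frame 2: 6.0.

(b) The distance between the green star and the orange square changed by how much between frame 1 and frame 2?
+2.4

Distance in frame 1: 7.5. Distance in frame 2: 9.9.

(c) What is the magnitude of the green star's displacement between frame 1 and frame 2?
3.1

The green star moved from (3.0, 6.3) to (3.0, 9.4), a distance of √(0.0² + 3.1²) ≈ 3.1.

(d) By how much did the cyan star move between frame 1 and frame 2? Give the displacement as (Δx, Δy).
(0.9, -0.9)

The cyan star was at (3.0, 2.9) in frame 1 and (3.9, 2.0) in frame 2.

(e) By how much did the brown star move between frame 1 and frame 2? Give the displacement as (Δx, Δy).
(-1.0, 1.0)

The brown star was at (7.6, 1.7) in frame 1 and (6.6, 2.7) in frame 2.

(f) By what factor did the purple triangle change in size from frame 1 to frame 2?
0.6×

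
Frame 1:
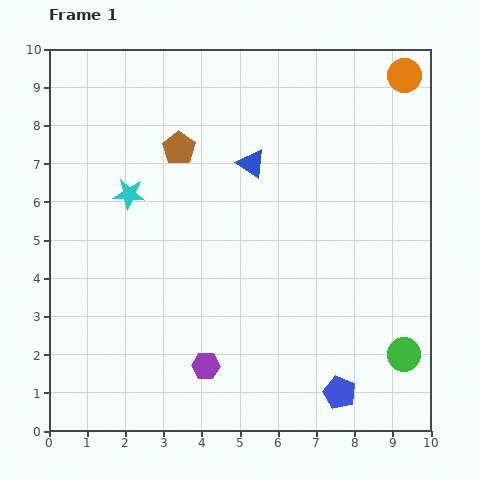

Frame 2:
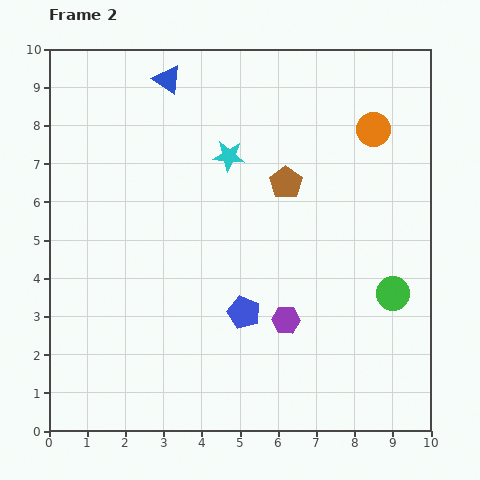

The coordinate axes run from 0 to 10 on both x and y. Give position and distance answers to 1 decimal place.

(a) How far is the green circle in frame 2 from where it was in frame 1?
1.6

The green circle moved from (9.3, 2.0) to (9.0, 3.6), a distance of √(0.3² + 1.6²) ≈ 1.6.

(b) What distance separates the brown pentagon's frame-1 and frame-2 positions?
2.9

The brown pentagon moved from (3.4, 7.4) to (6.2, 6.5), a distance of √(2.8² + 0.9²) ≈ 2.9.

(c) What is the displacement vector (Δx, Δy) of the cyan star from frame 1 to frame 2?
(2.6, 1.0)

The cyan star was at (2.1, 6.2) in frame 1 and (4.7, 7.2) in frame 2.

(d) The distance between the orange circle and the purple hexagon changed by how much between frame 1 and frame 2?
-3.7

Distance in frame 1: 9.2. Distance in frame 2: 5.5.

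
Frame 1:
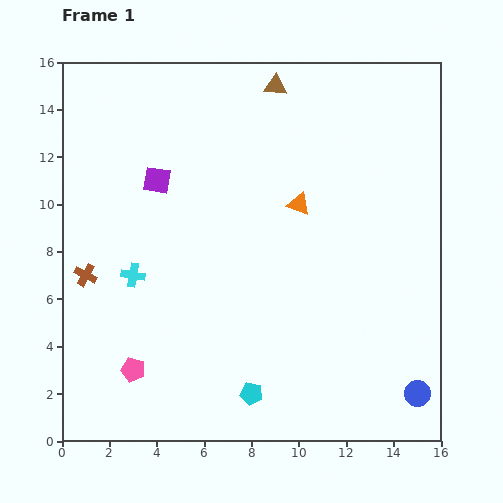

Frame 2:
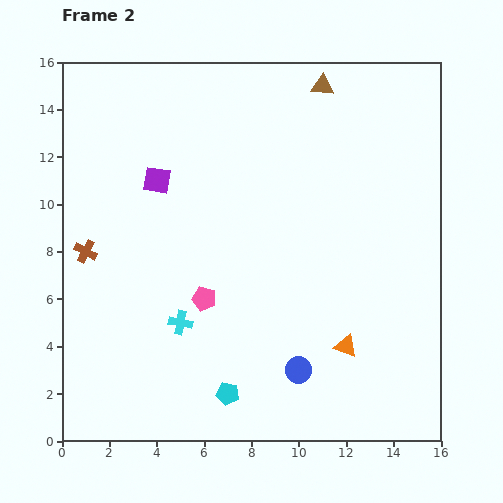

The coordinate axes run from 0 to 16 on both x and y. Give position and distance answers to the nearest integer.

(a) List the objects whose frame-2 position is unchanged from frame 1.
the purple square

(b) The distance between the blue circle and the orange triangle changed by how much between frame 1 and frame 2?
-7

Distance in frame 1: 9. Distance in frame 2: 2.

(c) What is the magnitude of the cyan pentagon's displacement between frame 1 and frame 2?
1

The cyan pentagon moved from (8, 2) to (7, 2), a distance of √(1² + 0²) ≈ 1.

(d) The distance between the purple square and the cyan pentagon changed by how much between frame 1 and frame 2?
-1

Distance in frame 1: 10. Distance in frame 2: 9.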